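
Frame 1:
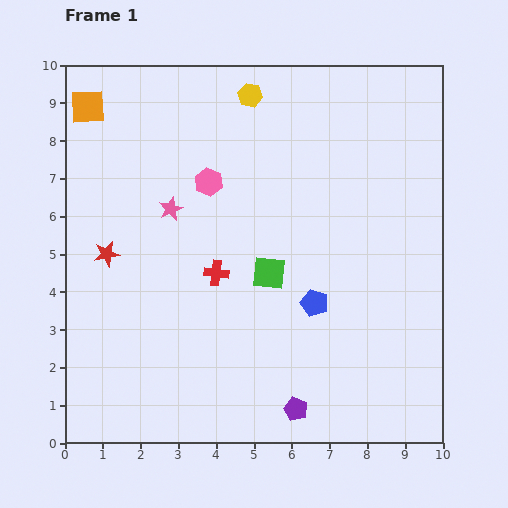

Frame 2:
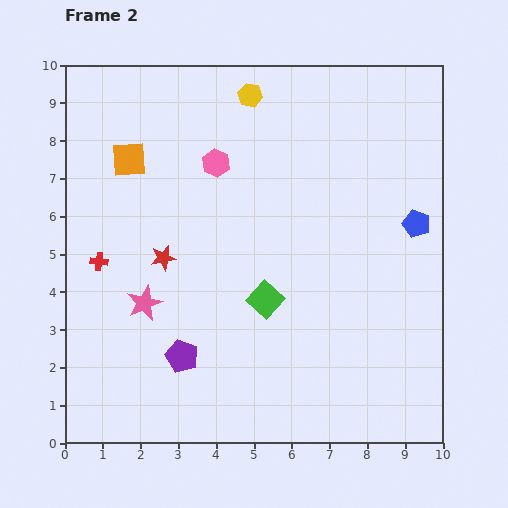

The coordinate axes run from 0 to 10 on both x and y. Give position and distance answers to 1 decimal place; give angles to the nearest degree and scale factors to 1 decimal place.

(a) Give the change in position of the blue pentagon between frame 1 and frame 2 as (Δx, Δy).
(2.7, 2.1)

The blue pentagon was at (6.6, 3.7) in frame 1 and (9.3, 5.8) in frame 2.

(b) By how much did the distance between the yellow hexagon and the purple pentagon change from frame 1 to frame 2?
-1.3

Distance in frame 1: 8.4. Distance in frame 2: 7.1.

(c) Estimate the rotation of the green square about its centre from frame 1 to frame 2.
37° clockwise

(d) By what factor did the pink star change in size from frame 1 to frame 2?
1.5×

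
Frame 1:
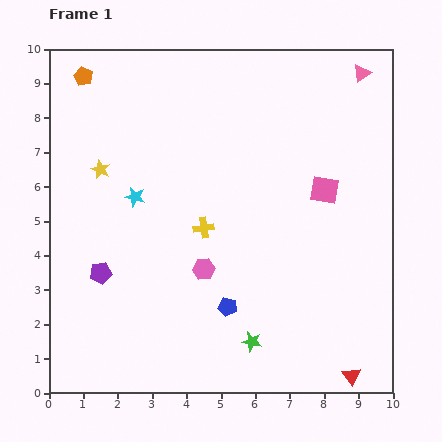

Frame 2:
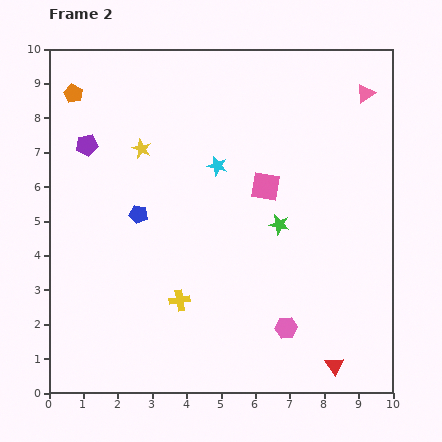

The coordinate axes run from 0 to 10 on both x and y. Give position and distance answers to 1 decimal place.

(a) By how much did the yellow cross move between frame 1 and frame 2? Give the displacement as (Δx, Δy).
(-0.7, -2.1)

The yellow cross was at (4.5, 4.8) in frame 1 and (3.8, 2.7) in frame 2.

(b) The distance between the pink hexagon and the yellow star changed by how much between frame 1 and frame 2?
+2.5

Distance in frame 1: 4.2. Distance in frame 2: 6.7.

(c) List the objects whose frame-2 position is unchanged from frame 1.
none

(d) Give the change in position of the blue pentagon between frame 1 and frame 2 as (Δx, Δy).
(-2.6, 2.7)

The blue pentagon was at (5.2, 2.5) in frame 1 and (2.6, 5.2) in frame 2.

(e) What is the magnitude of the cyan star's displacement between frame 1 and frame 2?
2.6

The cyan star moved from (2.5, 5.7) to (4.9, 6.6), a distance of √(2.4² + 0.9²) ≈ 2.6.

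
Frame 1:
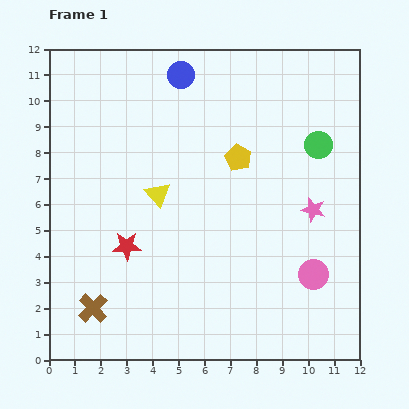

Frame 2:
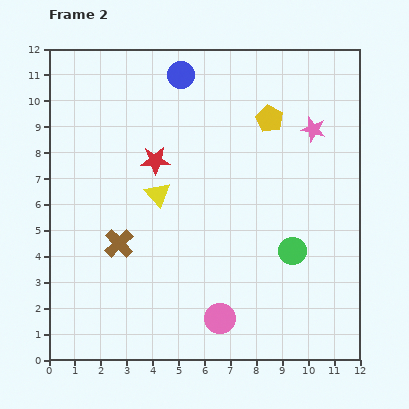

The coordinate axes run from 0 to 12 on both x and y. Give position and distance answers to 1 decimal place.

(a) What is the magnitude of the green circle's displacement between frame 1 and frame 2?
4.2

The green circle moved from (10.4, 8.3) to (9.4, 4.2), a distance of √(1.0² + 4.1²) ≈ 4.2.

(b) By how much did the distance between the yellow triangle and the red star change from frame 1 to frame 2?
-1.0

Distance in frame 1: 2.3. Distance in frame 2: 1.3.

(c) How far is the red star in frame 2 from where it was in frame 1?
3.5

The red star moved from (3.0, 4.4) to (4.1, 7.7), a distance of √(1.1² + 3.3²) ≈ 3.5.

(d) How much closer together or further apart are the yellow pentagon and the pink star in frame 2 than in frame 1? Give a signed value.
-1.8

Distance in frame 1: 3.5. Distance in frame 2: 1.7.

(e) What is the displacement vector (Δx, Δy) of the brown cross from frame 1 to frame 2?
(1.0, 2.5)

The brown cross was at (1.7, 2.0) in frame 1 and (2.7, 4.5) in frame 2.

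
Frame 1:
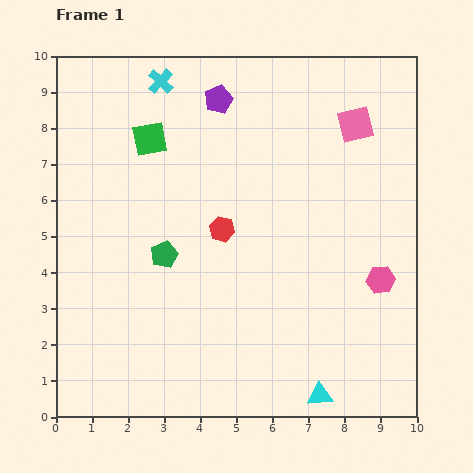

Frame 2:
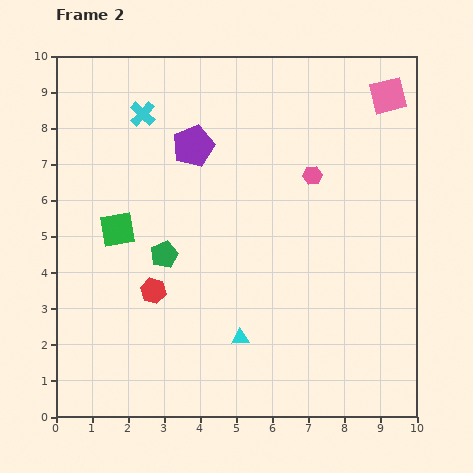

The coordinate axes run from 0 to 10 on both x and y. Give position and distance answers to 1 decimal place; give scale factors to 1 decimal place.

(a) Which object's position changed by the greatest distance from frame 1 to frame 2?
the pink hexagon

(moved 3.5; next 2.7)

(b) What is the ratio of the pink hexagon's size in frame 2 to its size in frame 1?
0.7×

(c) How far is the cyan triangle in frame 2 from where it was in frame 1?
2.7

The cyan triangle moved from (7.3, 0.6) to (5.1, 2.2), a distance of √(2.2² + 1.6²) ≈ 2.7.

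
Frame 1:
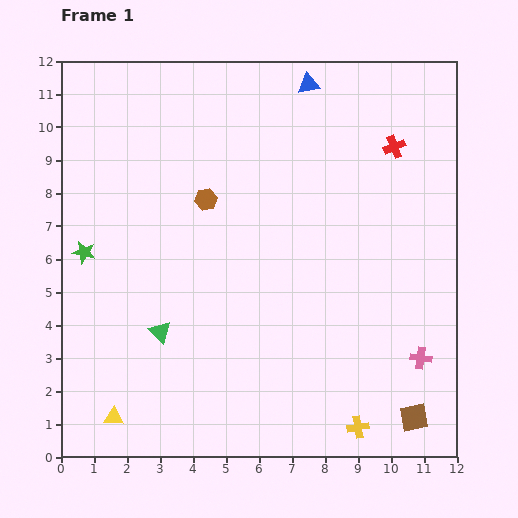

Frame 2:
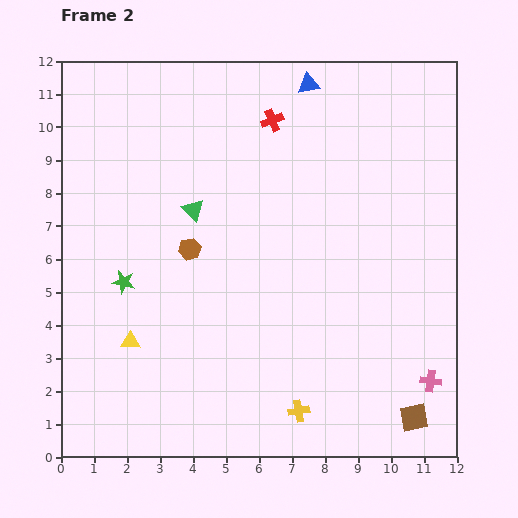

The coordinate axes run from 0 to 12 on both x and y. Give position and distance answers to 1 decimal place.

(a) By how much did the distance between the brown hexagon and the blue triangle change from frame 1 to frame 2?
+1.5

Distance in frame 1: 4.7. Distance in frame 2: 6.2.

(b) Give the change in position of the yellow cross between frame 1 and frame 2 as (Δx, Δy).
(-1.8, 0.5)

The yellow cross was at (9.0, 0.9) in frame 1 and (7.2, 1.4) in frame 2.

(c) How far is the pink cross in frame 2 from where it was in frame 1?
0.8

The pink cross moved from (10.9, 3.0) to (11.2, 2.3), a distance of √(0.3² + 0.7²) ≈ 0.8.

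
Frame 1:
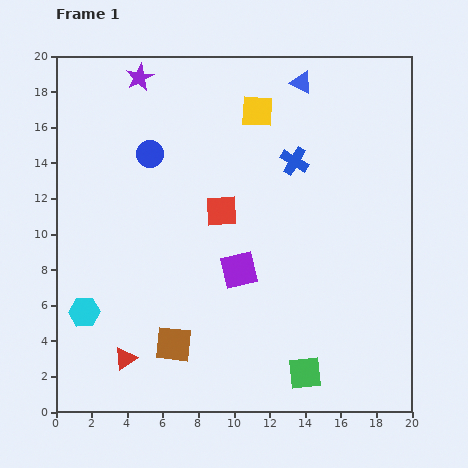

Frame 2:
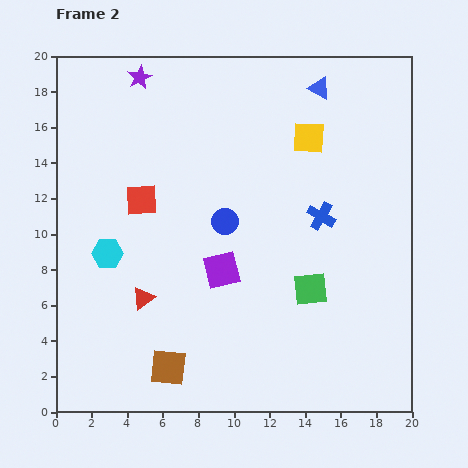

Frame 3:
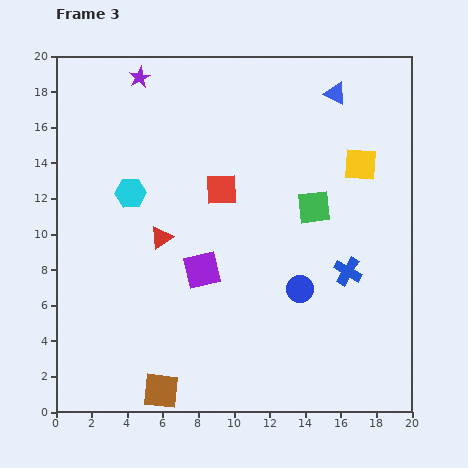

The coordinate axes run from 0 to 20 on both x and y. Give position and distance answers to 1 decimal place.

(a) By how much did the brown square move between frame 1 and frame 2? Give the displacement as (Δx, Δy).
(-0.3, -1.3)

The brown square was at (6.6, 3.8) in frame 1 and (6.3, 2.5) in frame 2.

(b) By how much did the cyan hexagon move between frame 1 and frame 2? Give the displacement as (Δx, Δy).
(1.3, 3.3)

The cyan hexagon was at (1.6, 5.6) in frame 1 and (2.9, 8.9) in frame 2.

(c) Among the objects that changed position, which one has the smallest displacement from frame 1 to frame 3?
the red square

(moved 1.2)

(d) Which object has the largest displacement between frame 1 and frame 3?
the blue circle

(moved 11.3; next 9.3)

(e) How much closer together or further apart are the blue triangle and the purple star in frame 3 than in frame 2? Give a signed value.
+0.9

Distance in frame 2: 10.1. Distance in frame 3: 11.0.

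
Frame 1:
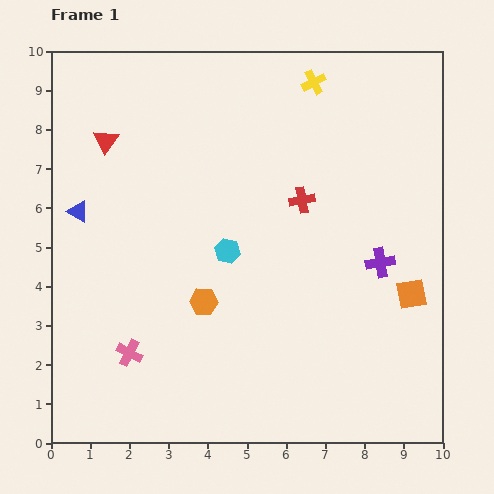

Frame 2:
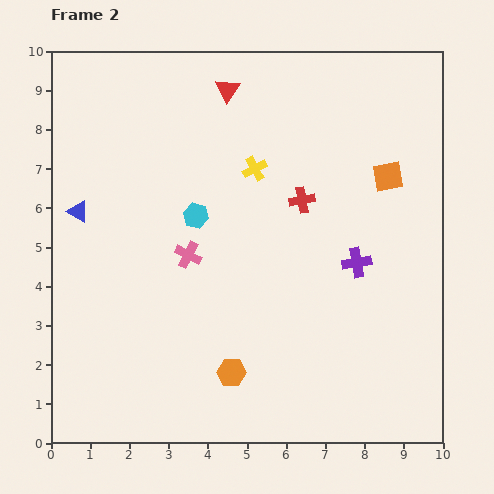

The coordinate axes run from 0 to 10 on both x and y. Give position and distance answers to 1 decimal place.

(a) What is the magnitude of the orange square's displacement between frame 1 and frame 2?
3.1

The orange square moved from (9.2, 3.8) to (8.6, 6.8), a distance of √(0.6² + 3.0²) ≈ 3.1.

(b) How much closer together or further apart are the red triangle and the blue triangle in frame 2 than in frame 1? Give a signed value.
+3.0

Distance in frame 1: 1.9. Distance in frame 2: 4.9.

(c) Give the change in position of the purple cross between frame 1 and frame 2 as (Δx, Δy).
(-0.6, 0.0)

The purple cross was at (8.4, 4.6) in frame 1 and (7.8, 4.6) in frame 2.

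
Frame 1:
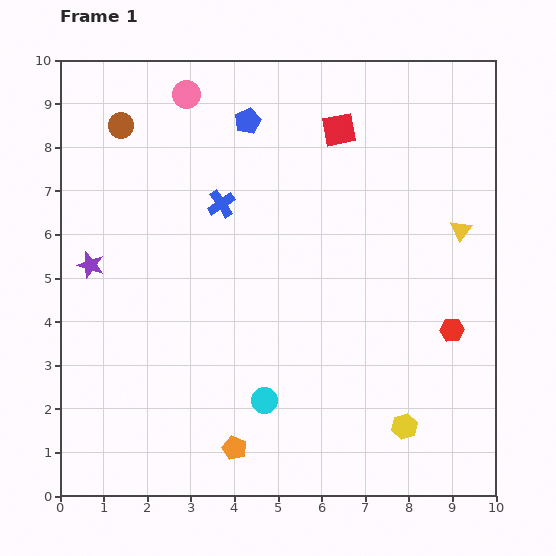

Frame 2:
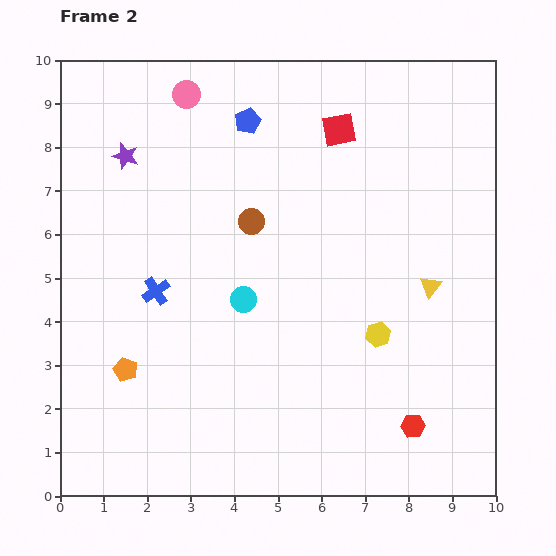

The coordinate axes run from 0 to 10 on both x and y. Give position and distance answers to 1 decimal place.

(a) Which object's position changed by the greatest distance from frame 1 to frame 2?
the brown circle

(moved 3.7; next 3.1)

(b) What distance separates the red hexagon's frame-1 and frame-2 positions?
2.4

The red hexagon moved from (9.0, 3.8) to (8.1, 1.6), a distance of √(0.9² + 2.2²) ≈ 2.4.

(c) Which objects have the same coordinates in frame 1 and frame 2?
the blue pentagon, the pink circle, the red square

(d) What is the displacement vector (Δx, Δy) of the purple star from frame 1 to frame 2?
(0.8, 2.5)

The purple star was at (0.7, 5.3) in frame 1 and (1.5, 7.8) in frame 2.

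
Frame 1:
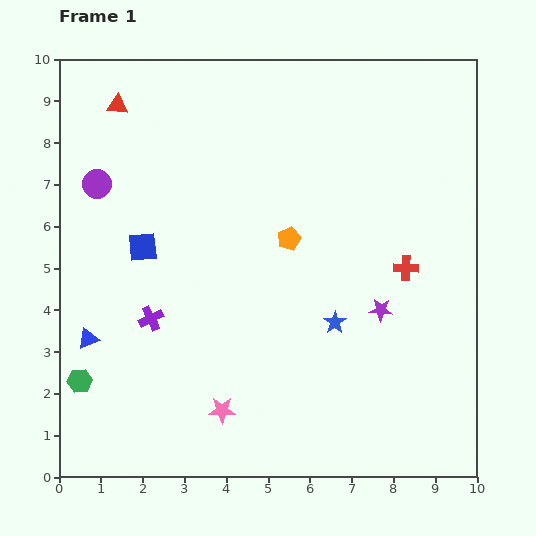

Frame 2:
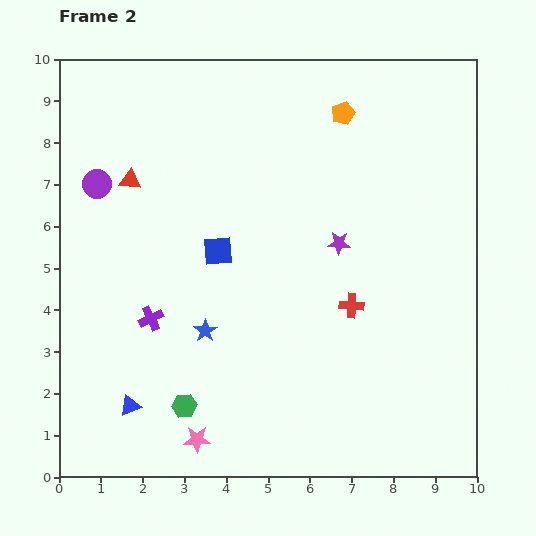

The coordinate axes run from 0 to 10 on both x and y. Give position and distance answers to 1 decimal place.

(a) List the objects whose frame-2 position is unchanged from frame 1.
the purple cross, the purple circle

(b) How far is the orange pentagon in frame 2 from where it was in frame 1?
3.3

The orange pentagon moved from (5.5, 5.7) to (6.8, 8.7), a distance of √(1.3² + 3.0²) ≈ 3.3.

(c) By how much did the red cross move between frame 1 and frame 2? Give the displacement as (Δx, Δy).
(-1.3, -0.9)

The red cross was at (8.3, 5.0) in frame 1 and (7.0, 4.1) in frame 2.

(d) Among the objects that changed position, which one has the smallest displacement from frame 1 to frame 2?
the pink star

(moved 0.9)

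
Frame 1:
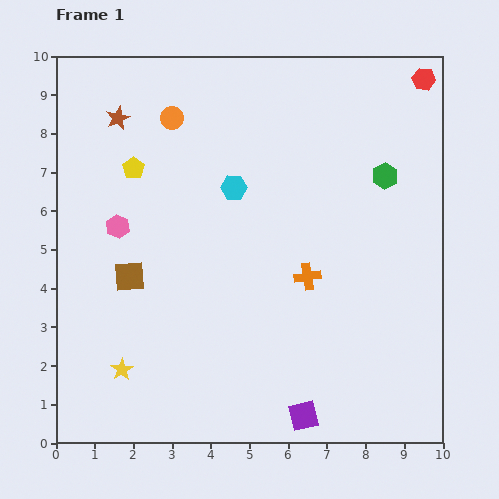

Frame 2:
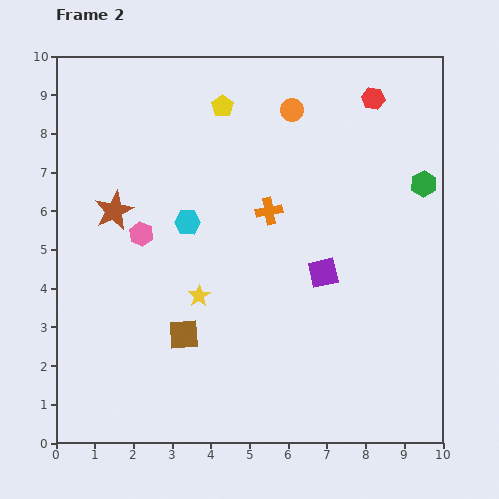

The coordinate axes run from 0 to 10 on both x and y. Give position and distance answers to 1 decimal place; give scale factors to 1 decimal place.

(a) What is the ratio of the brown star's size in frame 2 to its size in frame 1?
1.6×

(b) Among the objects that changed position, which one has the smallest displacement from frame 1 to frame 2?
the pink hexagon

(moved 0.6)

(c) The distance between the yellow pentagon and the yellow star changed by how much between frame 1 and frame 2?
-0.3

Distance in frame 1: 5.2. Distance in frame 2: 4.9.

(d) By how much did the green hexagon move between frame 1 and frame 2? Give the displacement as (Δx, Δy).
(1.0, -0.2)

The green hexagon was at (8.5, 6.9) in frame 1 and (9.5, 6.7) in frame 2.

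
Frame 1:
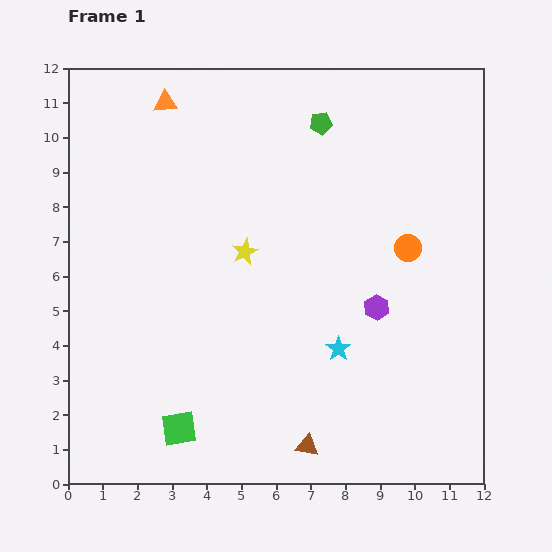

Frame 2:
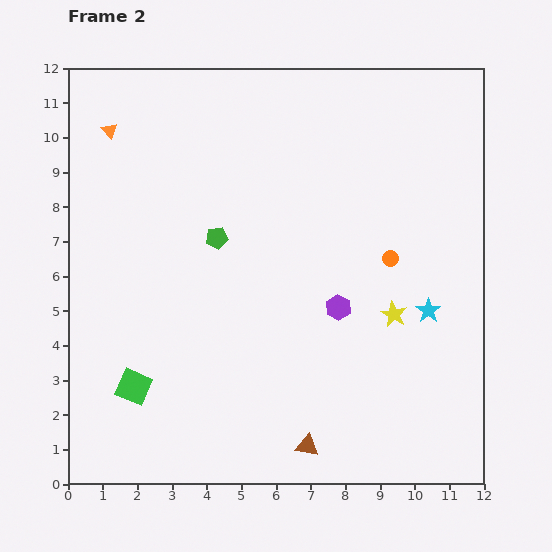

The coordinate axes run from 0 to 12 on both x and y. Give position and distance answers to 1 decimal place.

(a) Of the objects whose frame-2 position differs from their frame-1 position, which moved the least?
the orange circle

(moved 0.6)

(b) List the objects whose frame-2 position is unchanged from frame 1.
the brown triangle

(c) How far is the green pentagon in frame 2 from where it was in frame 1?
4.5

The green pentagon moved from (7.3, 10.4) to (4.3, 7.1), a distance of √(3.0² + 3.3²) ≈ 4.5.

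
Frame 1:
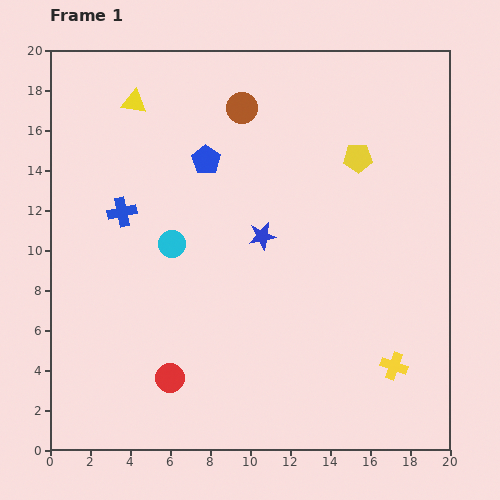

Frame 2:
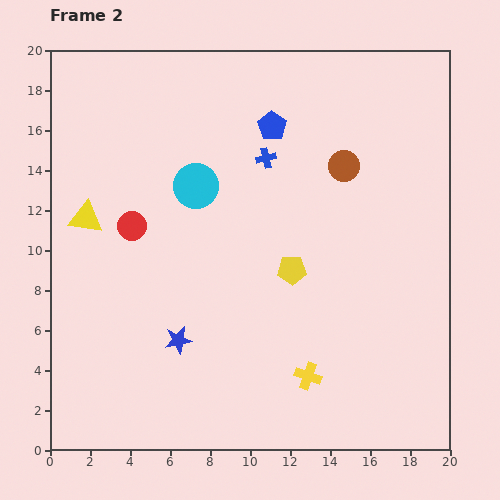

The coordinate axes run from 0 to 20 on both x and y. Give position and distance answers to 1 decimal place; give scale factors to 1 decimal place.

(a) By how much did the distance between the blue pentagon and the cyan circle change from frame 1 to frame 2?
+0.3

Distance in frame 1: 4.5. Distance in frame 2: 4.8.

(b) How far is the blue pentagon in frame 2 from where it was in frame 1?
3.7

The blue pentagon moved from (7.8, 14.5) to (11.1, 16.2), a distance of √(3.3² + 1.7²) ≈ 3.7.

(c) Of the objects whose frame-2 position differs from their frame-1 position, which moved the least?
the cyan circle

(moved 3.1)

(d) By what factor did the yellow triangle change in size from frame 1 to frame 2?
1.4×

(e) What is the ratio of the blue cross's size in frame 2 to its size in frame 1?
0.7×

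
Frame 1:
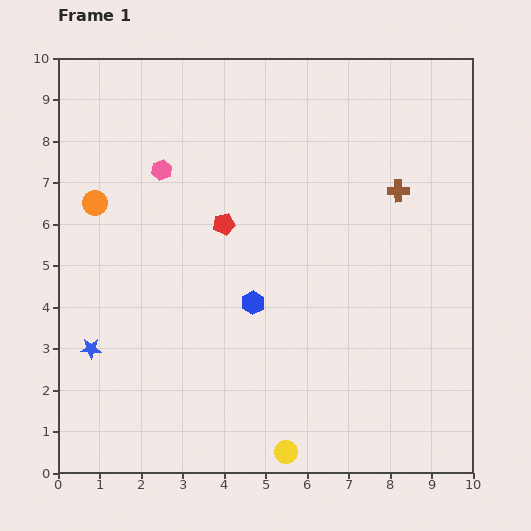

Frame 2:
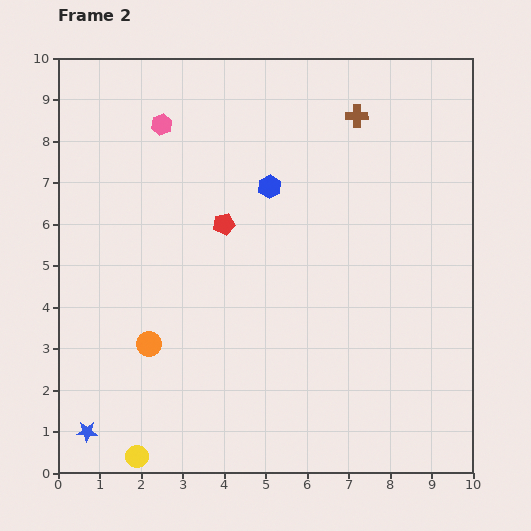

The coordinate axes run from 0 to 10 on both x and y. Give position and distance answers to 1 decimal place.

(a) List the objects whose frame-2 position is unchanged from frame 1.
the red pentagon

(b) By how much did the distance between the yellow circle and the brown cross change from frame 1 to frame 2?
+2.9

Distance in frame 1: 6.9. Distance in frame 2: 9.8.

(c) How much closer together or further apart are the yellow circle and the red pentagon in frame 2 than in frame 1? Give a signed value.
+0.3

Distance in frame 1: 5.7. Distance in frame 2: 6.0.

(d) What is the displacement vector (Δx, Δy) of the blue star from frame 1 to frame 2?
(-0.1, -2.0)

The blue star was at (0.8, 3.0) in frame 1 and (0.7, 1.0) in frame 2.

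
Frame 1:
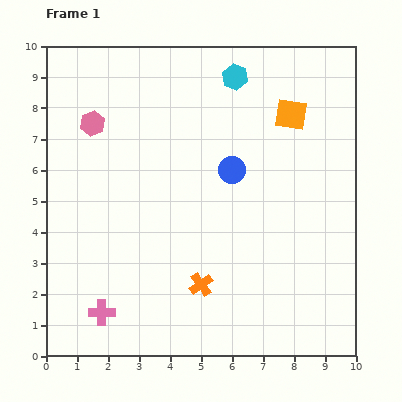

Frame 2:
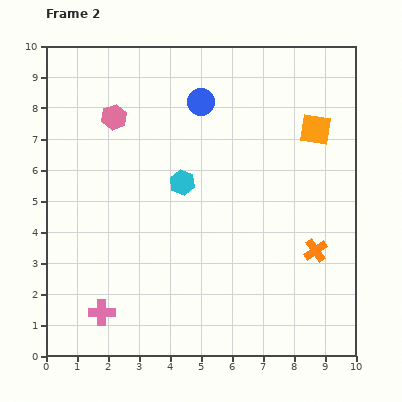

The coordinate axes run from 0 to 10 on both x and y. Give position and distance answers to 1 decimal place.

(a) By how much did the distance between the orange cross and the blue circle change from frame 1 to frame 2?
+2.3

Distance in frame 1: 3.8. Distance in frame 2: 6.1.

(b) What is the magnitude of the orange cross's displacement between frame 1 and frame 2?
3.9

The orange cross moved from (5.0, 2.3) to (8.7, 3.4), a distance of √(3.7² + 1.1²) ≈ 3.9.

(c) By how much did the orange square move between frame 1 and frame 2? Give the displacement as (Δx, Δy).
(0.8, -0.5)

The orange square was at (7.9, 7.8) in frame 1 and (8.7, 7.3) in frame 2.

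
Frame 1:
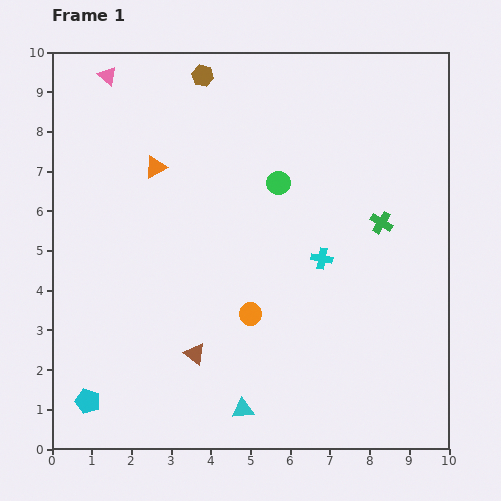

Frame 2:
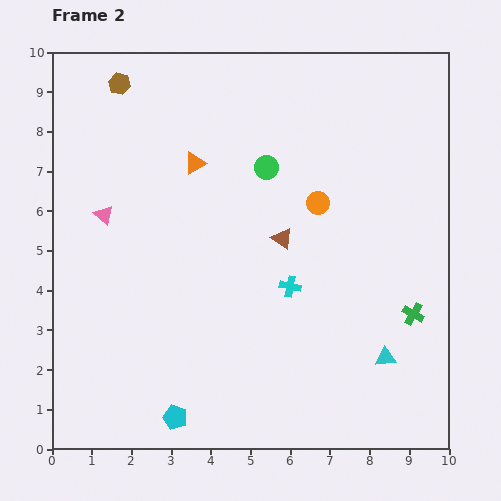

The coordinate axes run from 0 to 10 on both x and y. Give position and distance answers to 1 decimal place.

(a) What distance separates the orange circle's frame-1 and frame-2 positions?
3.3

The orange circle moved from (5.0, 3.4) to (6.7, 6.2), a distance of √(1.7² + 2.8²) ≈ 3.3.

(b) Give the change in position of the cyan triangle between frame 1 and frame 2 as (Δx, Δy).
(3.6, 1.3)

The cyan triangle was at (4.8, 1.0) in frame 1 and (8.4, 2.3) in frame 2.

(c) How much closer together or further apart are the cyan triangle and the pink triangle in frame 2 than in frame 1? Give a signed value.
-1.1

Distance in frame 1: 9.1. Distance in frame 2: 8.0.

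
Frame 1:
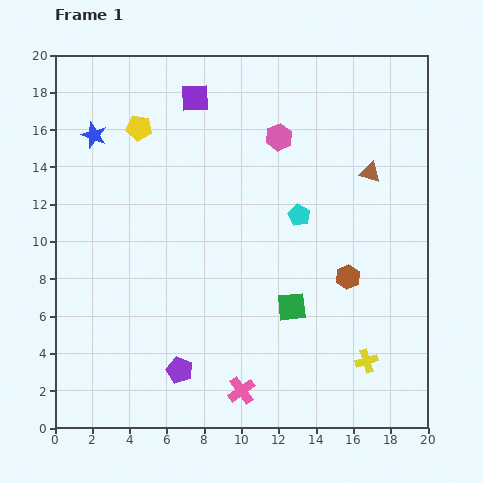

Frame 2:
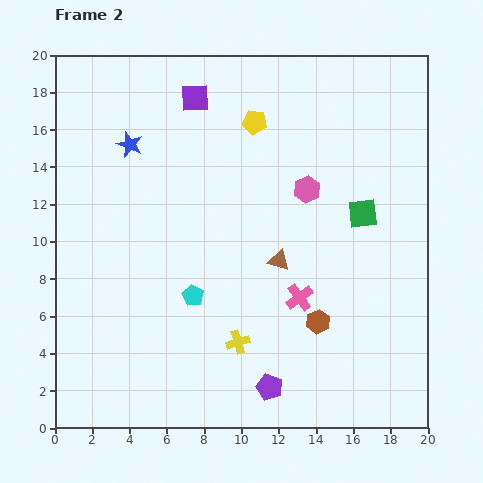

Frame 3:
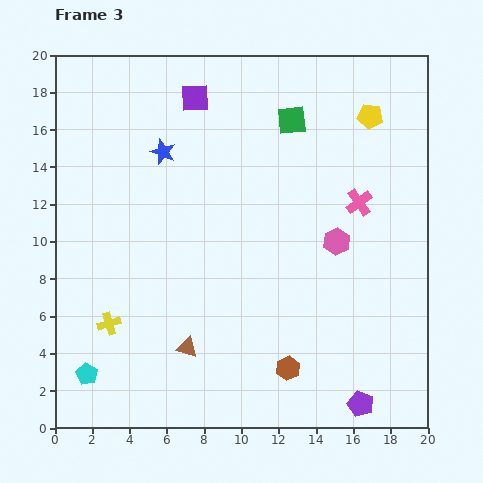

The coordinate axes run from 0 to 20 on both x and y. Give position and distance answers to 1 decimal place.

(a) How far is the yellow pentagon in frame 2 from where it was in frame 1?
6.2

The yellow pentagon moved from (4.5, 16.1) to (10.7, 16.4), a distance of √(6.2² + 0.3²) ≈ 6.2.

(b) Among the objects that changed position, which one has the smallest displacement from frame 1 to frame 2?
the blue star

(moved 2.0)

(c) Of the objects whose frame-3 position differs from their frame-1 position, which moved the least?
the blue star

(moved 3.8)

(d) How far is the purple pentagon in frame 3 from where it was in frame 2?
5.0

The purple pentagon moved from (11.5, 2.2) to (16.4, 1.3), a distance of √(4.9² + 0.9²) ≈ 5.0.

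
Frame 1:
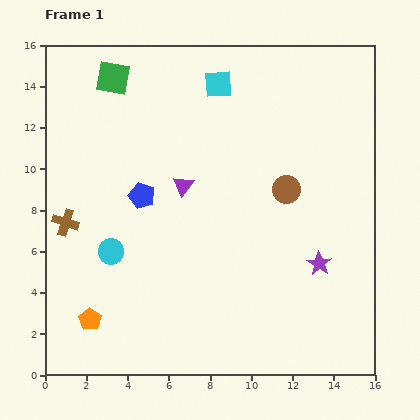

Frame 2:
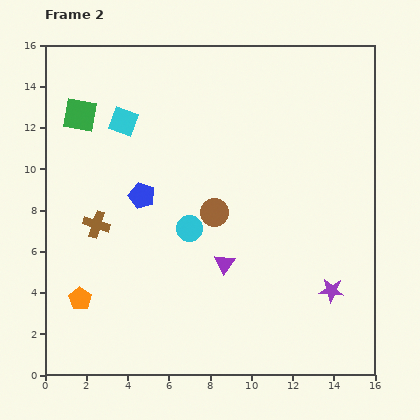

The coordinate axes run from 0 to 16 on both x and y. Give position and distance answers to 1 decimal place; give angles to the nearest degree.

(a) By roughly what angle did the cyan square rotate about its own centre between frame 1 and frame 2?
25° clockwise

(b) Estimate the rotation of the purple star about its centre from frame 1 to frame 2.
27° counter-clockwise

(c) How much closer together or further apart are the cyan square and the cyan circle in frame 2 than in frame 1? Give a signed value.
-3.5

Distance in frame 1: 9.6. Distance in frame 2: 6.1.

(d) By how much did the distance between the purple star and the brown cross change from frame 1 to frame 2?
-0.7

Distance in frame 1: 12.5. Distance in frame 2: 11.8.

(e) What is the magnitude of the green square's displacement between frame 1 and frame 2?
2.4

The green square moved from (3.3, 14.4) to (1.7, 12.6), a distance of √(1.6² + 1.8²) ≈ 2.4.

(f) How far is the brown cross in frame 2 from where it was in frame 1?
1.5

The brown cross moved from (1.0, 7.4) to (2.5, 7.3), a distance of √(1.5² + 0.1²) ≈ 1.5.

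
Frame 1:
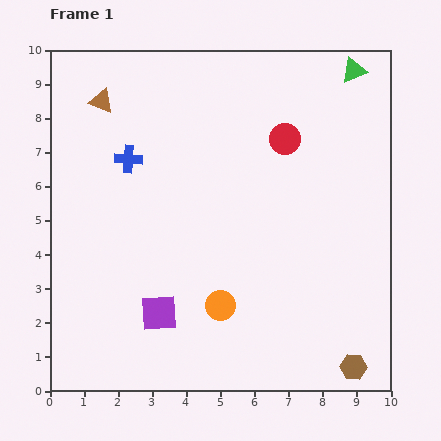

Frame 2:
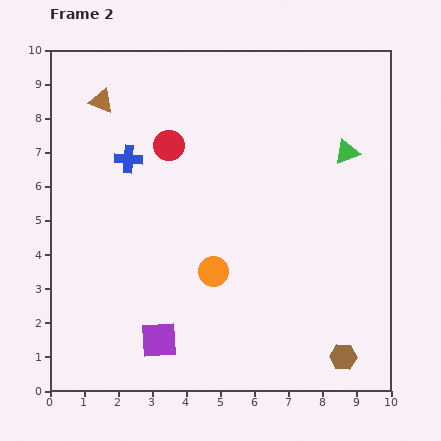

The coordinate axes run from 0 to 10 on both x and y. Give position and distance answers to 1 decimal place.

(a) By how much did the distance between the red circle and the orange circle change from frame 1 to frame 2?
-1.4

Distance in frame 1: 5.3. Distance in frame 2: 3.9.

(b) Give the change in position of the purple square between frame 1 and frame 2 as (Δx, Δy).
(0.0, -0.8)

The purple square was at (3.2, 2.3) in frame 1 and (3.2, 1.5) in frame 2.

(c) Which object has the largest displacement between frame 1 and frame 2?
the red circle

(moved 3.4; next 2.4)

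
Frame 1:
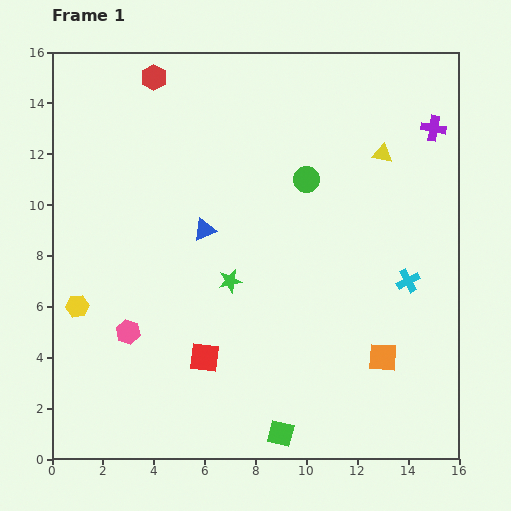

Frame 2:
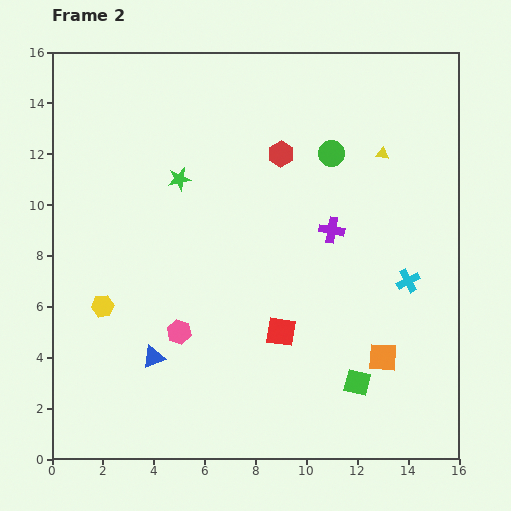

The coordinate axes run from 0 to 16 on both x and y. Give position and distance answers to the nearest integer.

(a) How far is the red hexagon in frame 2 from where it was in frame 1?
6

The red hexagon moved from (4, 15) to (9, 12), a distance of √(5² + 3²) ≈ 6.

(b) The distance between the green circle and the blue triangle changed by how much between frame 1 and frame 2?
+7

Distance in frame 1: 4. Distance in frame 2: 11.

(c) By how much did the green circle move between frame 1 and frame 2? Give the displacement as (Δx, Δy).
(1, 1)

The green circle was at (10, 11) in frame 1 and (11, 12) in frame 2.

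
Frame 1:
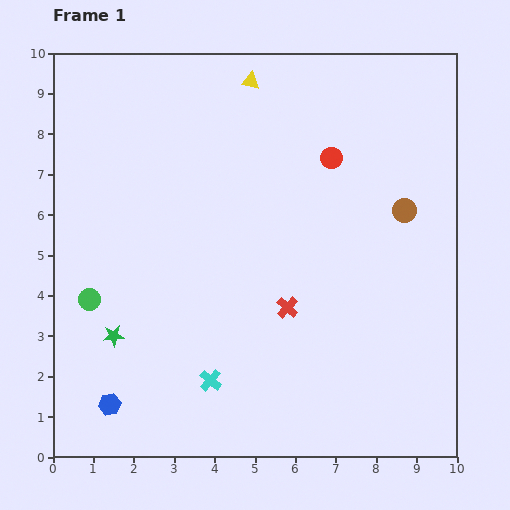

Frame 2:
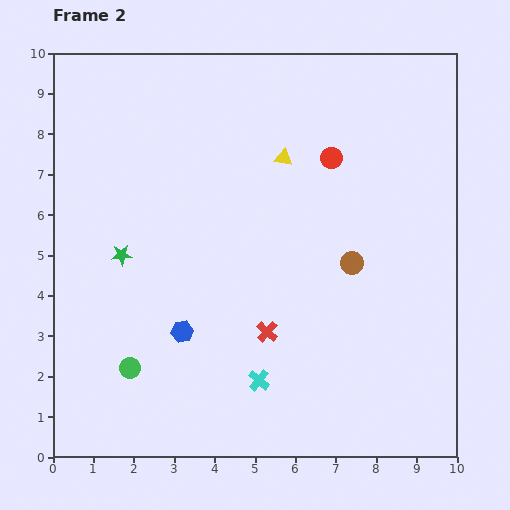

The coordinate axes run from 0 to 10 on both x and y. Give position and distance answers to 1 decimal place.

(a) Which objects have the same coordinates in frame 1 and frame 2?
the red circle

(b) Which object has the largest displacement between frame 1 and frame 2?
the blue hexagon

(moved 2.5; next 2.1)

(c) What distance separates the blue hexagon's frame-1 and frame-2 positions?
2.5

The blue hexagon moved from (1.4, 1.3) to (3.2, 3.1), a distance of √(1.8² + 1.8²) ≈ 2.5.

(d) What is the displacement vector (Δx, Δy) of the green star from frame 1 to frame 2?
(0.2, 2.0)

The green star was at (1.5, 3.0) in frame 1 and (1.7, 5.0) in frame 2.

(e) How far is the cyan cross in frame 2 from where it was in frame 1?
1.2

The cyan cross moved from (3.9, 1.9) to (5.1, 1.9), a distance of √(1.2² + 0.0²) ≈ 1.2.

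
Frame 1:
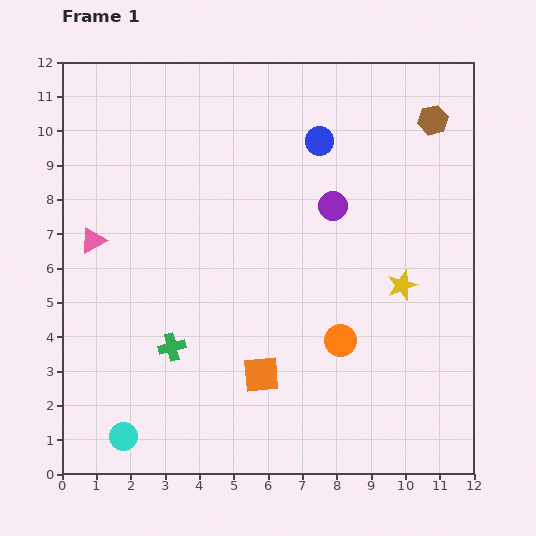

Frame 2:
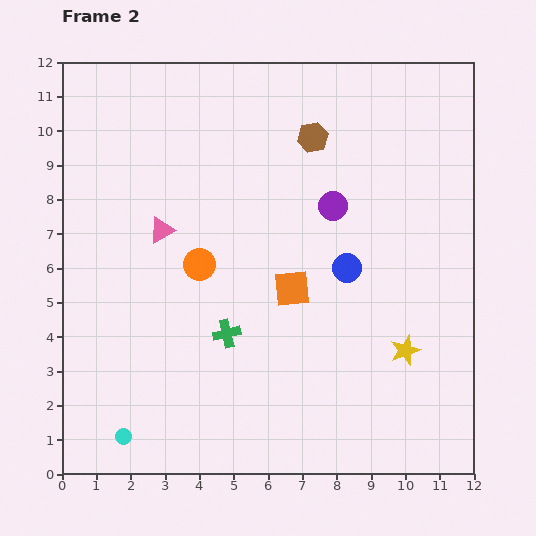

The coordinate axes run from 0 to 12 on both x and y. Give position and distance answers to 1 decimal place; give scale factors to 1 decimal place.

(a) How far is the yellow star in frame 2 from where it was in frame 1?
1.9

The yellow star moved from (9.9, 5.5) to (10.0, 3.6), a distance of √(0.1² + 1.9²) ≈ 1.9.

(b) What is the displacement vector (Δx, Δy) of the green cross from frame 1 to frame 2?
(1.6, 0.4)

The green cross was at (3.2, 3.7) in frame 1 and (4.8, 4.1) in frame 2.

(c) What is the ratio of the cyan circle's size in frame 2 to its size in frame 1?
0.6×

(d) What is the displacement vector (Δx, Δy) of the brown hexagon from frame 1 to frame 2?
(-3.5, -0.5)

The brown hexagon was at (10.8, 10.3) in frame 1 and (7.3, 9.8) in frame 2.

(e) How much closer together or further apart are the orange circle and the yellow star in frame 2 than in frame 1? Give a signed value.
+4.1

Distance in frame 1: 2.4. Distance in frame 2: 6.5.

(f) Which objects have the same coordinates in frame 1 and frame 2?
the purple circle, the cyan circle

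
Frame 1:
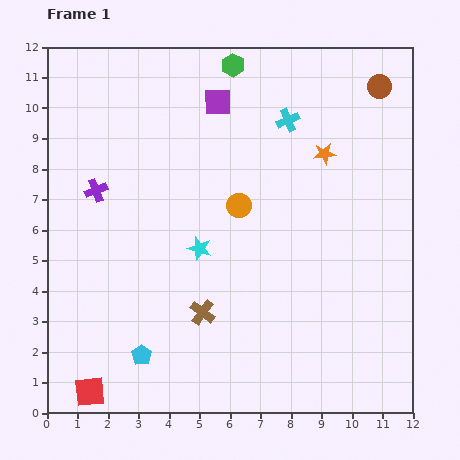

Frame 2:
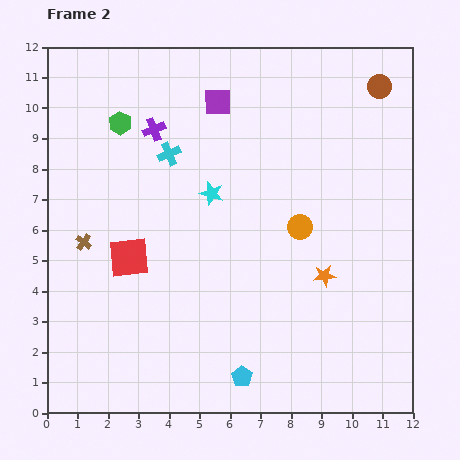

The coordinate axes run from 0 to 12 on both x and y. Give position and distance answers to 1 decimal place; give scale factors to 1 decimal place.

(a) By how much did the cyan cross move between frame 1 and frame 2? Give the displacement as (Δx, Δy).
(-3.9, -1.1)

The cyan cross was at (7.9, 9.6) in frame 1 and (4.0, 8.5) in frame 2.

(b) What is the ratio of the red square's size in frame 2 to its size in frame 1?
1.3×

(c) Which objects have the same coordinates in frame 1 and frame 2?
the brown circle, the purple square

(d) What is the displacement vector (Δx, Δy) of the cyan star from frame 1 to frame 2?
(0.4, 1.8)

The cyan star was at (5.0, 5.4) in frame 1 and (5.4, 7.2) in frame 2.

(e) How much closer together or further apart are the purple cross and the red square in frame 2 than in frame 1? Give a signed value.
-2.3

Distance in frame 1: 6.6. Distance in frame 2: 4.3.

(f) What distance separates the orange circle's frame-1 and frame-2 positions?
2.1

The orange circle moved from (6.3, 6.8) to (8.3, 6.1), a distance of √(2.0² + 0.7²) ≈ 2.1.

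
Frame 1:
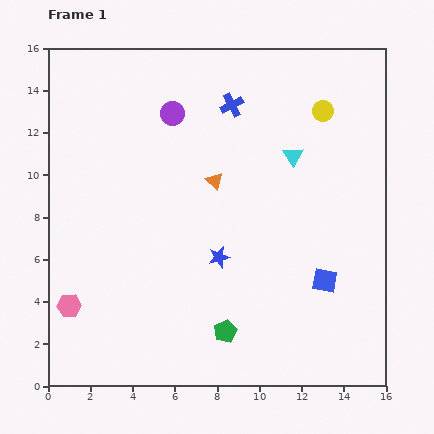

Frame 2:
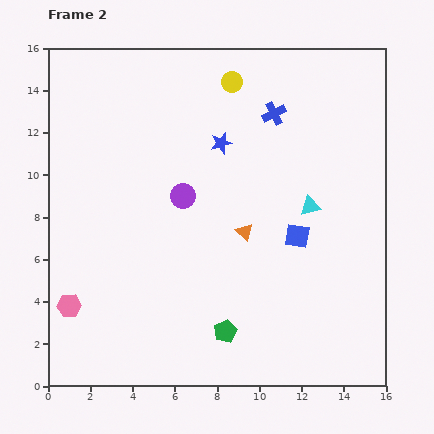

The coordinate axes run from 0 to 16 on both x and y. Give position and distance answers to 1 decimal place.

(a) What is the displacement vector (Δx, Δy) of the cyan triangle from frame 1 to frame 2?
(0.8, -2.4)

The cyan triangle was at (11.6, 10.9) in frame 1 and (12.4, 8.5) in frame 2.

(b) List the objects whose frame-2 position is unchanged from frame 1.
the green pentagon, the pink hexagon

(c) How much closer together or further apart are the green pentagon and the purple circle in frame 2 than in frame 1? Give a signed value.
-3.9

Distance in frame 1: 10.6. Distance in frame 2: 6.7.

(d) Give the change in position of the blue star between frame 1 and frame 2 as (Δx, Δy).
(0.1, 5.4)

The blue star was at (8.1, 6.1) in frame 1 and (8.2, 11.5) in frame 2.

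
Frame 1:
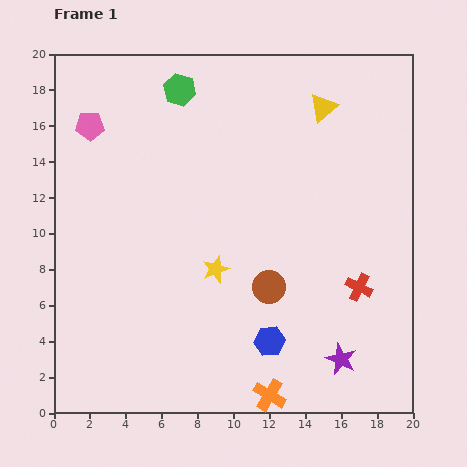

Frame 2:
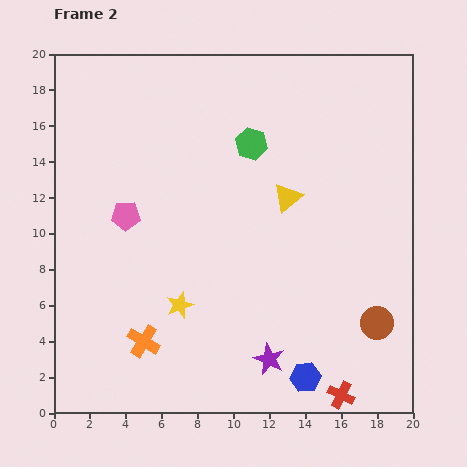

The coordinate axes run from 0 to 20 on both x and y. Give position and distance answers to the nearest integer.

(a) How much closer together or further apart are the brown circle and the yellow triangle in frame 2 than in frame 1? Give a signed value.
-1

Distance in frame 1: 10. Distance in frame 2: 9.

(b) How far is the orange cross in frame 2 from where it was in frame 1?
8

The orange cross moved from (12, 1) to (5, 4), a distance of √(7² + 3²) ≈ 8.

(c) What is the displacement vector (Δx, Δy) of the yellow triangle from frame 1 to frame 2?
(-2, -5)

The yellow triangle was at (15, 17) in frame 1 and (13, 12) in frame 2.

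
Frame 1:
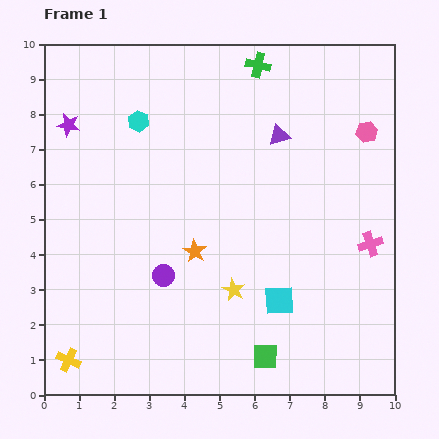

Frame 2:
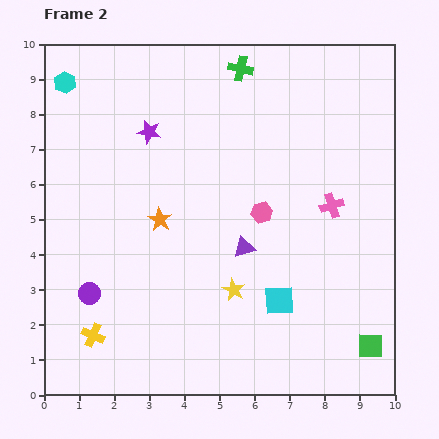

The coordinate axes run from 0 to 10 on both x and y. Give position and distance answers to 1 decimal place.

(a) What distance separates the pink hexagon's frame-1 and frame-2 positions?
3.8

The pink hexagon moved from (9.2, 7.5) to (6.2, 5.2), a distance of √(3.0² + 2.3²) ≈ 3.8.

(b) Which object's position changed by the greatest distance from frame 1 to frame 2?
the pink hexagon

(moved 3.8; next 3.4)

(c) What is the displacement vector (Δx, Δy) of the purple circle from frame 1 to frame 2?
(-2.1, -0.5)

The purple circle was at (3.4, 3.4) in frame 1 and (1.3, 2.9) in frame 2.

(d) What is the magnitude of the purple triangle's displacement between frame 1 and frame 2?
3.4

The purple triangle moved from (6.7, 7.4) to (5.7, 4.2), a distance of √(1.0² + 3.2²) ≈ 3.4.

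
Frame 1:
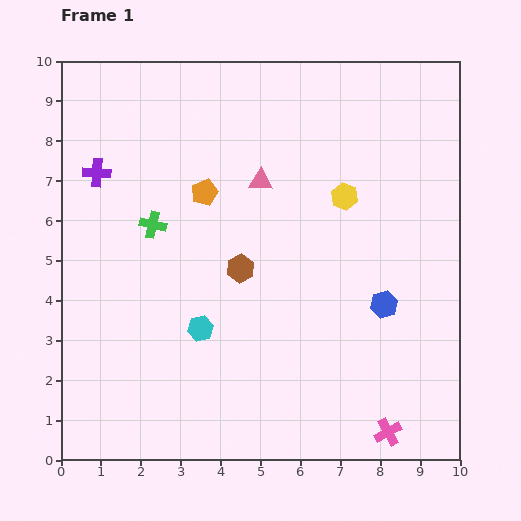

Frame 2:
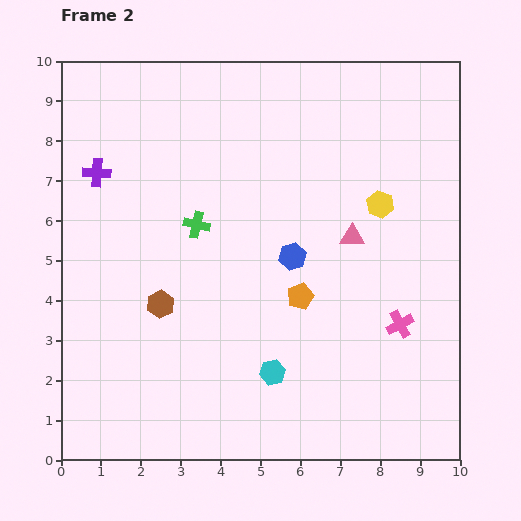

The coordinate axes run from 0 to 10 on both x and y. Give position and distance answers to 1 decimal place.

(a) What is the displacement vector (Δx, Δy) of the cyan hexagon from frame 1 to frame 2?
(1.8, -1.1)

The cyan hexagon was at (3.5, 3.3) in frame 1 and (5.3, 2.2) in frame 2.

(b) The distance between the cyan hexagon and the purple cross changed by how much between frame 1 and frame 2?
+2.0

Distance in frame 1: 4.7. Distance in frame 2: 6.7.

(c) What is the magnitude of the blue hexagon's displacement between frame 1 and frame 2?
2.6

The blue hexagon moved from (8.1, 3.9) to (5.8, 5.1), a distance of √(2.3² + 1.2²) ≈ 2.6.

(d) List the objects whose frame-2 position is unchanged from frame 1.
the purple cross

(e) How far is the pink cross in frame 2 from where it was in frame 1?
2.7

The pink cross moved from (8.2, 0.7) to (8.5, 3.4), a distance of √(0.3² + 2.7²) ≈ 2.7.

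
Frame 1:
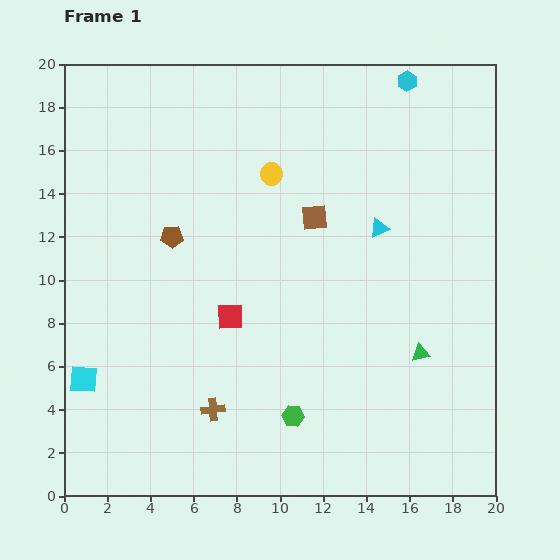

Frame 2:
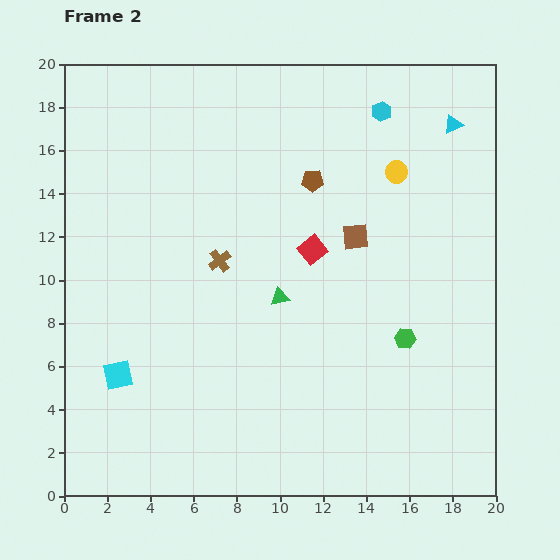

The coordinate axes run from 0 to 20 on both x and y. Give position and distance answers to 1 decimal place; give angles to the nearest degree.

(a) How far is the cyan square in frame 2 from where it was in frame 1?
1.6

The cyan square moved from (0.9, 5.4) to (2.5, 5.6), a distance of √(1.6² + 0.2²) ≈ 1.6.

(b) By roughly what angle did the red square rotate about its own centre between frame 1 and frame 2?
38° counter-clockwise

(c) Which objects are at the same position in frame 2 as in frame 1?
none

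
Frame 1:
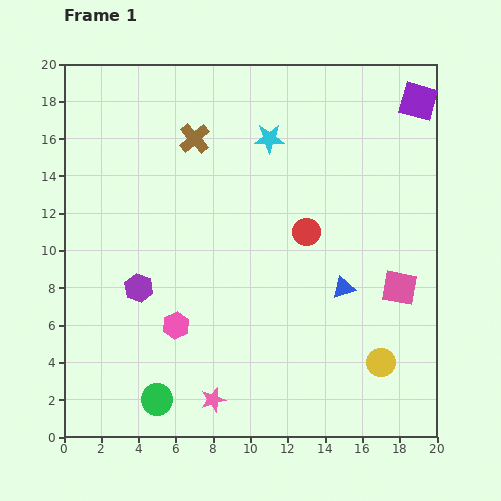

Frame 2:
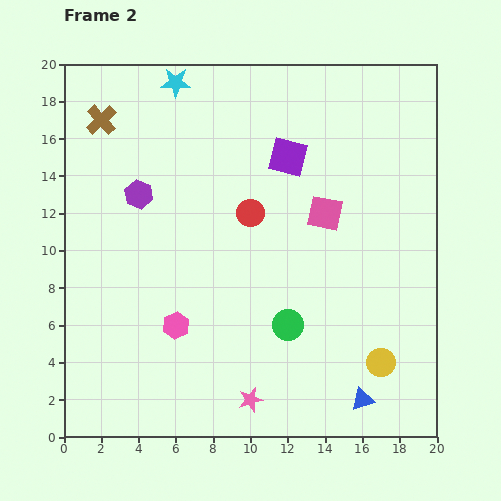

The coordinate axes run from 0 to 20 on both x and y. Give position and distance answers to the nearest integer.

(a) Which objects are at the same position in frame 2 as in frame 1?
the yellow circle, the pink hexagon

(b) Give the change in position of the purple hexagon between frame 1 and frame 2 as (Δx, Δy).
(0, 5)

The purple hexagon was at (4, 8) in frame 1 and (4, 13) in frame 2.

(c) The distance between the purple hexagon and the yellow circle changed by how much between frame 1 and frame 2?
+2

Distance in frame 1: 14. Distance in frame 2: 16.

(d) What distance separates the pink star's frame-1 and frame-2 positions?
2

The pink star moved from (8, 2) to (10, 2), a distance of √(2² + 0²) ≈ 2.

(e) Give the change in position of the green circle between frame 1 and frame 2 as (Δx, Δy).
(7, 4)

The green circle was at (5, 2) in frame 1 and (12, 6) in frame 2.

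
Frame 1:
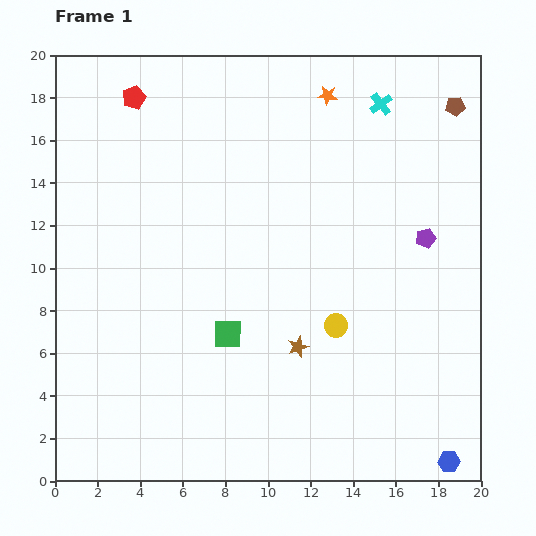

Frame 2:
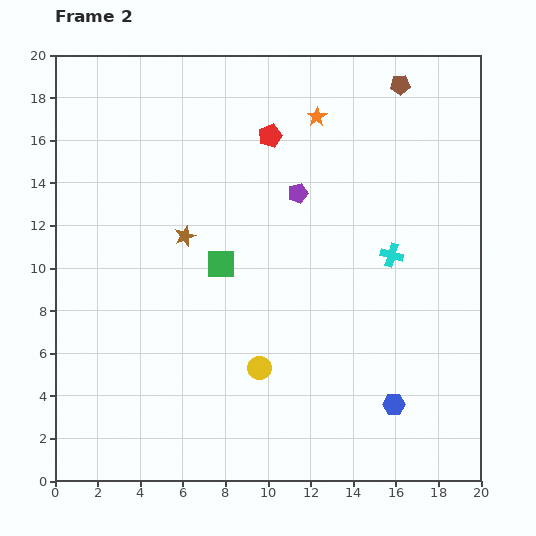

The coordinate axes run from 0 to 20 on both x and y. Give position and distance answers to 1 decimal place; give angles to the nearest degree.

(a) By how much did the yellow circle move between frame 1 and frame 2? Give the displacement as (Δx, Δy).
(-3.6, -2.0)

The yellow circle was at (13.2, 7.3) in frame 1 and (9.6, 5.3) in frame 2.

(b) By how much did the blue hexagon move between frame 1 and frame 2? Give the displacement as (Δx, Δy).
(-2.6, 2.7)

The blue hexagon was at (18.5, 0.9) in frame 1 and (15.9, 3.6) in frame 2.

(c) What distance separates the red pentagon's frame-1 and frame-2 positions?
6.6

The red pentagon moved from (3.7, 18.0) to (10.1, 16.2), a distance of √(6.4² + 1.8²) ≈ 6.6.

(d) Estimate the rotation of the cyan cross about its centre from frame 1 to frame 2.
38° counter-clockwise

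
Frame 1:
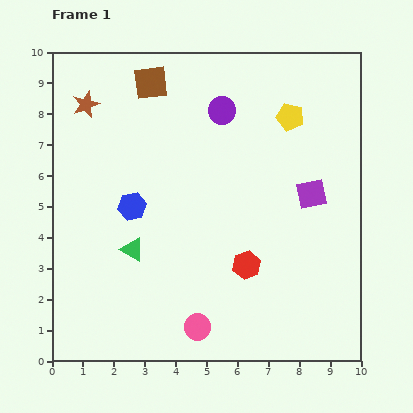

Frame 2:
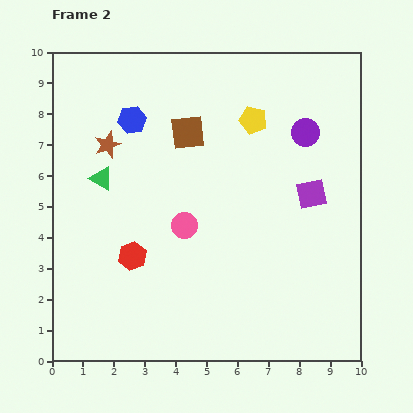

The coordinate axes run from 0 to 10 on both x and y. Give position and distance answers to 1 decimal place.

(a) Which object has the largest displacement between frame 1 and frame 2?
the red hexagon

(moved 3.7; next 3.3)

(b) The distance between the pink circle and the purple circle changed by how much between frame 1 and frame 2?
-2.1

Distance in frame 1: 7.0. Distance in frame 2: 4.9.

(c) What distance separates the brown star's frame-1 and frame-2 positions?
1.5

The brown star moved from (1.1, 8.3) to (1.8, 7.0), a distance of √(0.7² + 1.3²) ≈ 1.5.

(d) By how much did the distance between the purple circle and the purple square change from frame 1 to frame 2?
-2.0

Distance in frame 1: 4.0. Distance in frame 2: 2.0.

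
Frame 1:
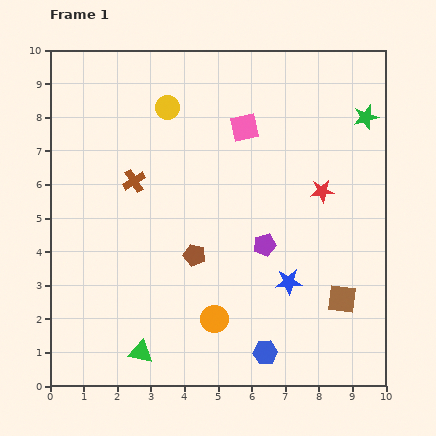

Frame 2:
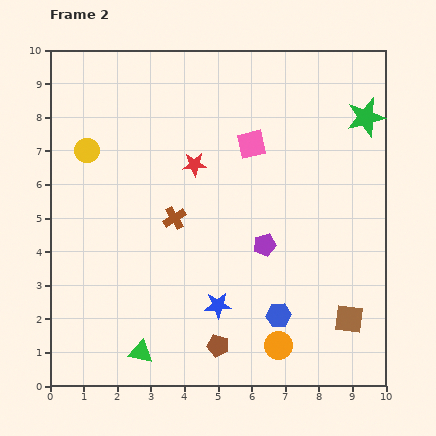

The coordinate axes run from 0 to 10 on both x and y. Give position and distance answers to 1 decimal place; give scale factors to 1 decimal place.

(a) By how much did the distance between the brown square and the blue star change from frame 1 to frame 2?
+2.2

Distance in frame 1: 1.7. Distance in frame 2: 3.9.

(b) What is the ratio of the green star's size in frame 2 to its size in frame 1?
1.6×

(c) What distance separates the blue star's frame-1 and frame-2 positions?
2.2

The blue star moved from (7.1, 3.1) to (5.0, 2.4), a distance of √(2.1² + 0.7²) ≈ 2.2.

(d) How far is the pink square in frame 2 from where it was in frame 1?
0.5

The pink square moved from (5.8, 7.7) to (6.0, 7.2), a distance of √(0.2² + 0.5²) ≈ 0.5.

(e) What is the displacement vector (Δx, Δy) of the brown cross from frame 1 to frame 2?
(1.2, -1.1)

The brown cross was at (2.5, 6.1) in frame 1 and (3.7, 5.0) in frame 2.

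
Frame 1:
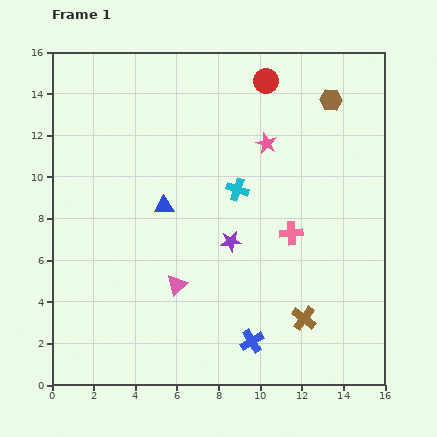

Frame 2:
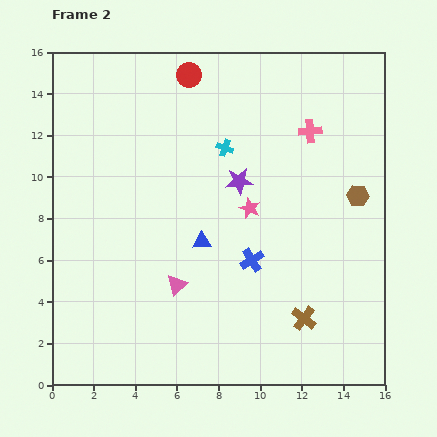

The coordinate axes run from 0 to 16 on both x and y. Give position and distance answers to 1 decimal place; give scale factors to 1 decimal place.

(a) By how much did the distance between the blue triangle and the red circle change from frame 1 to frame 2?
+0.3

Distance in frame 1: 7.7. Distance in frame 2: 8.0.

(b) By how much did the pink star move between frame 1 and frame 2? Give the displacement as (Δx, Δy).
(-0.8, -3.1)

The pink star was at (10.3, 11.6) in frame 1 and (9.5, 8.5) in frame 2.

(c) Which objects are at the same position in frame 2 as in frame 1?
the pink triangle, the brown cross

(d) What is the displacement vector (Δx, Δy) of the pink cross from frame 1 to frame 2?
(0.9, 4.9)

The pink cross was at (11.5, 7.3) in frame 1 and (12.4, 12.2) in frame 2.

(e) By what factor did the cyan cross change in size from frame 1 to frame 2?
0.7×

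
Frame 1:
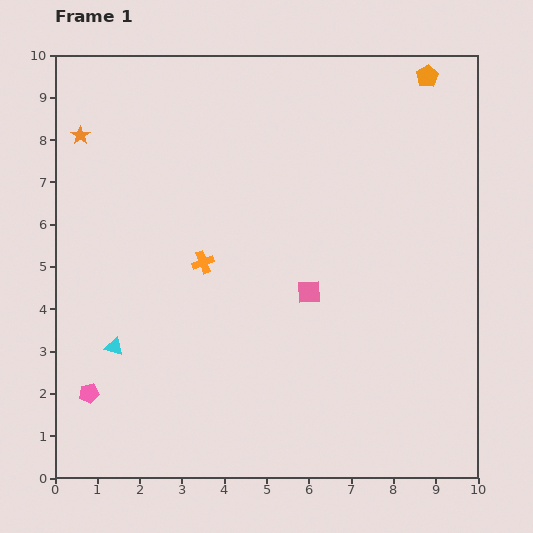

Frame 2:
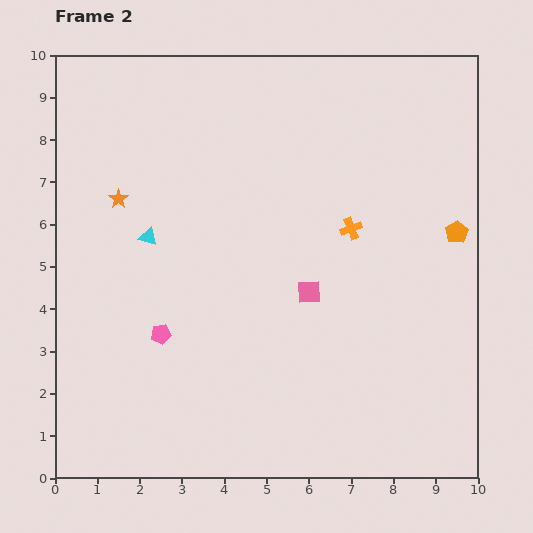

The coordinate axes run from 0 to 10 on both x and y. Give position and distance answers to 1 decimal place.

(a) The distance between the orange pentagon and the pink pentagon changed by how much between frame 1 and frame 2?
-3.6

Distance in frame 1: 11.0. Distance in frame 2: 7.4.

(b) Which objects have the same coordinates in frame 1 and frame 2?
the pink square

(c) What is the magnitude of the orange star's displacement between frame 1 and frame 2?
1.7

The orange star moved from (0.6, 8.1) to (1.5, 6.6), a distance of √(0.9² + 1.5²) ≈ 1.7.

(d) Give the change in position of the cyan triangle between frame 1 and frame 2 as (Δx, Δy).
(0.8, 2.6)

The cyan triangle was at (1.4, 3.1) in frame 1 and (2.2, 5.7) in frame 2.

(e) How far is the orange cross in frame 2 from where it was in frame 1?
3.6

The orange cross moved from (3.5, 5.1) to (7.0, 5.9), a distance of √(3.5² + 0.8²) ≈ 3.6.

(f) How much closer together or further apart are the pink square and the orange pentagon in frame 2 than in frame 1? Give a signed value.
-2.0

Distance in frame 1: 5.8. Distance in frame 2: 3.8.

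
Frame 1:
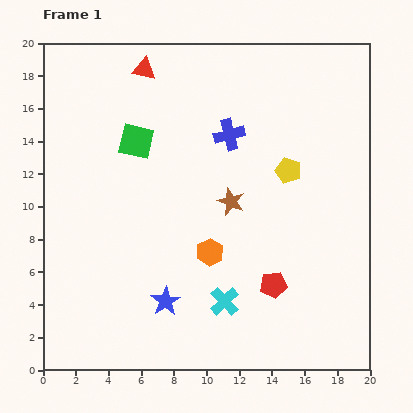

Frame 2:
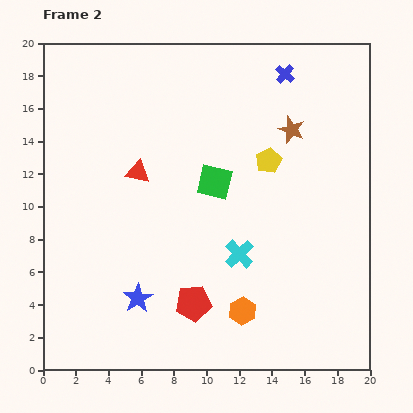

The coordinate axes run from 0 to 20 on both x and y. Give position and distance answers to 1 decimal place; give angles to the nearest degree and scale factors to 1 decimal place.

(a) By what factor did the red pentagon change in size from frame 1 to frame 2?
1.4×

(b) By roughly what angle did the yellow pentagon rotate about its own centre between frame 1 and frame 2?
26° clockwise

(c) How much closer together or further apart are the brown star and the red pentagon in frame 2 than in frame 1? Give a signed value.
+6.5

Distance in frame 1: 5.7. Distance in frame 2: 12.2.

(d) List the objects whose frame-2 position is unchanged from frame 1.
none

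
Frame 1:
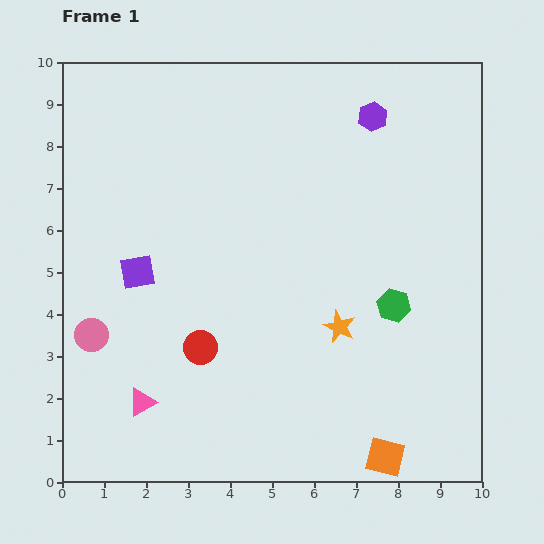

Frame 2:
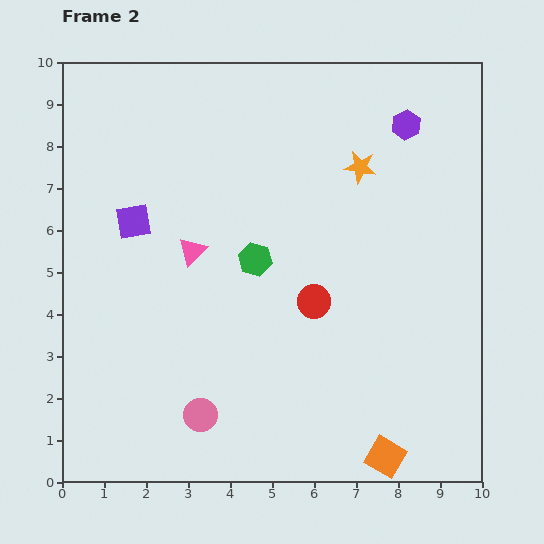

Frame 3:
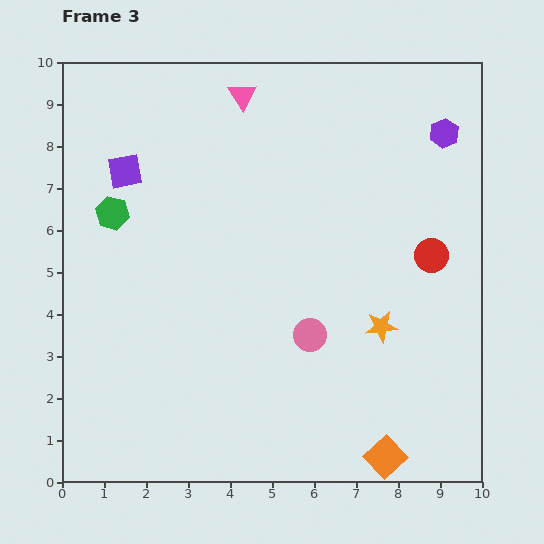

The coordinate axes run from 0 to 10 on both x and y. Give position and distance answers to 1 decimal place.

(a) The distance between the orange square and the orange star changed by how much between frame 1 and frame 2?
+3.6

Distance in frame 1: 3.3. Distance in frame 2: 6.9.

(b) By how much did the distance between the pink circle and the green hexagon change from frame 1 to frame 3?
-1.7

Distance in frame 1: 7.2. Distance in frame 3: 5.5.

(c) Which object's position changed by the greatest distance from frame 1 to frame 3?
the pink triangle

(moved 7.7; next 7.1)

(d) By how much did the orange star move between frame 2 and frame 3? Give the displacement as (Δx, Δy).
(0.5, -3.8)

The orange star was at (7.1, 7.5) in frame 2 and (7.6, 3.7) in frame 3.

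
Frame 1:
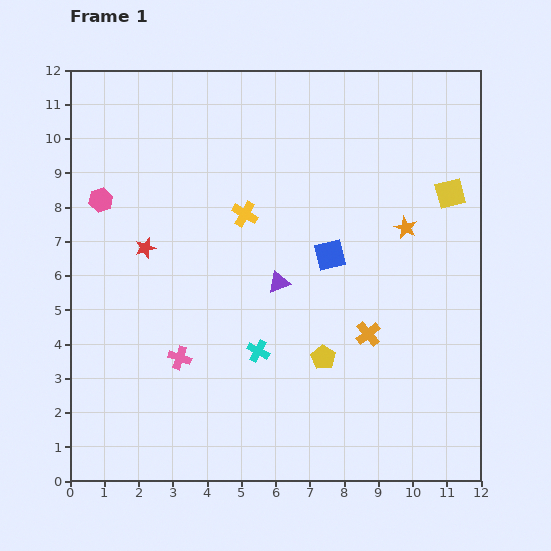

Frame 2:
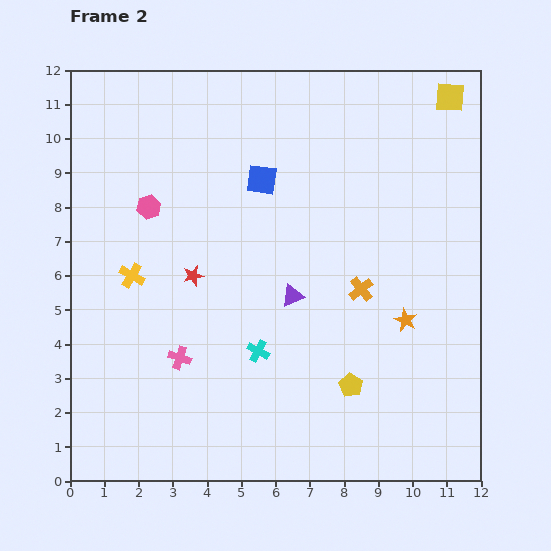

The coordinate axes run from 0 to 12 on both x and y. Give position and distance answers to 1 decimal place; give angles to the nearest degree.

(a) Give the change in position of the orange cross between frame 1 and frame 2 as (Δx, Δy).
(-0.2, 1.3)

The orange cross was at (8.7, 4.3) in frame 1 and (8.5, 5.6) in frame 2.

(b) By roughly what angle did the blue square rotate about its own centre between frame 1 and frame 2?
21° clockwise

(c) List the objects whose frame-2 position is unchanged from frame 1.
the pink cross, the cyan cross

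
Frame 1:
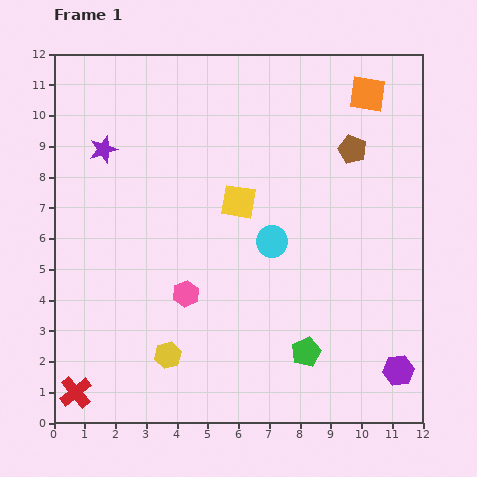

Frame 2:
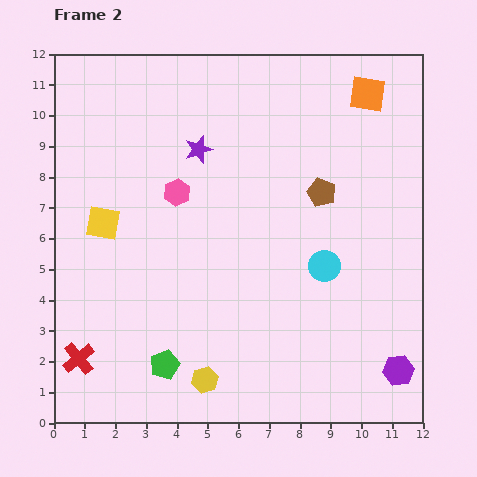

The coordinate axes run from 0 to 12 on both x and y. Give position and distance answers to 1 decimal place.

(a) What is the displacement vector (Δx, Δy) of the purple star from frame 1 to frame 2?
(3.1, 0.0)

The purple star was at (1.6, 8.9) in frame 1 and (4.7, 8.9) in frame 2.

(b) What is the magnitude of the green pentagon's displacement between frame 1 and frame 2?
4.6

The green pentagon moved from (8.2, 2.3) to (3.6, 1.9), a distance of √(4.6² + 0.4²) ≈ 4.6.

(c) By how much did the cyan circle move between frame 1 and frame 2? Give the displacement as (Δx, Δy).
(1.7, -0.8)

The cyan circle was at (7.1, 5.9) in frame 1 and (8.8, 5.1) in frame 2.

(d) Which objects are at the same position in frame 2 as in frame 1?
the purple hexagon, the orange square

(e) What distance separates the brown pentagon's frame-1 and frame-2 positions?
1.7

The brown pentagon moved from (9.7, 8.9) to (8.7, 7.5), a distance of √(1.0² + 1.4²) ≈ 1.7.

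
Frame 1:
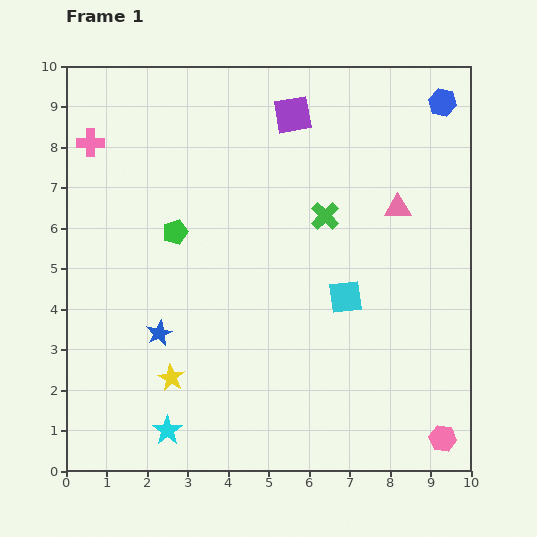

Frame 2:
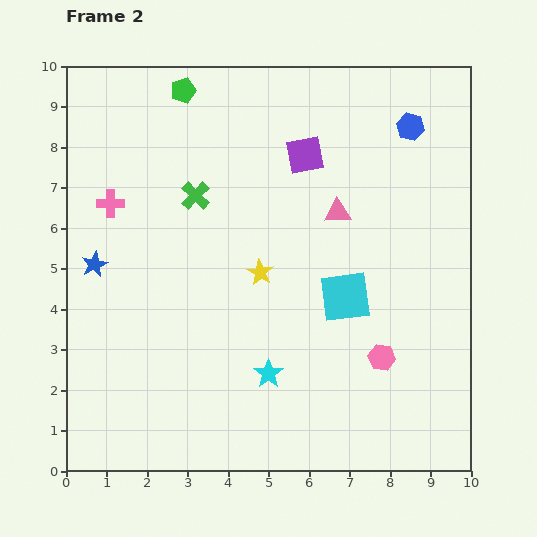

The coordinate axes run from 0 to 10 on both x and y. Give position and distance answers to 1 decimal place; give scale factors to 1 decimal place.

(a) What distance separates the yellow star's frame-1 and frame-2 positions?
3.4

The yellow star moved from (2.6, 2.3) to (4.8, 4.9), a distance of √(2.2² + 2.6²) ≈ 3.4.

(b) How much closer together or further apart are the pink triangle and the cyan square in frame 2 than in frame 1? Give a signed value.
-0.5

Distance in frame 1: 2.6. Distance in frame 2: 2.1.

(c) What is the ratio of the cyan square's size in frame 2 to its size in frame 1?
1.5×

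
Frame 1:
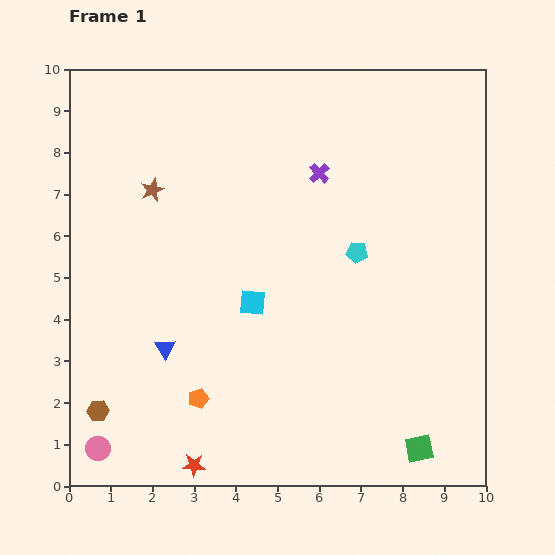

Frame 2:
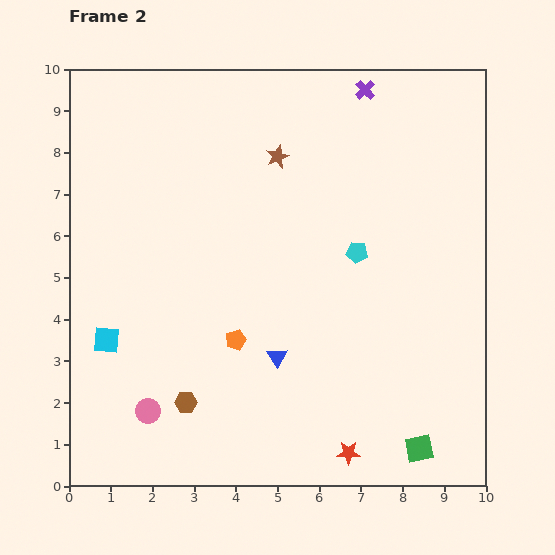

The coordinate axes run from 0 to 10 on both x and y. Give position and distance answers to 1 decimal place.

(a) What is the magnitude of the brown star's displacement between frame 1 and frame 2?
3.1

The brown star moved from (2.0, 7.1) to (5.0, 7.9), a distance of √(3.0² + 0.8²) ≈ 3.1.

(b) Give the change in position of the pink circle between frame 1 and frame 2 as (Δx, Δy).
(1.2, 0.9)

The pink circle was at (0.7, 0.9) in frame 1 and (1.9, 1.8) in frame 2.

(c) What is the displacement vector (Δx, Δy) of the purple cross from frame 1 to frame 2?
(1.1, 2.0)

The purple cross was at (6.0, 7.5) in frame 1 and (7.1, 9.5) in frame 2.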